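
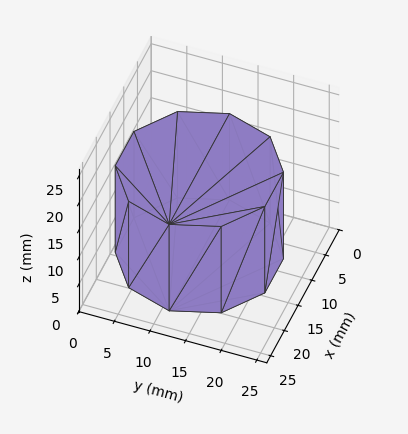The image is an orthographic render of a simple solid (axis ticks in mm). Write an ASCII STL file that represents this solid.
Reading the render: the shape is a regular 10-sided prism (a cylinder approximated with 10 flat sides), circumscribed radius ≈ 11 mm, height ≈ 16 mm (dimensions read to the nearest mm from the axis ticks). For the STL, each face is triangulated and given an outward normal.

solid part
  facet normal 0.0000 0.0000 -1.0000
    outer loop
      vertex 14.4 21.5 0.0
      vertex 19.9 17.5 0.0
      vertex 22.0 11.0 0.0
    endloop
  endfacet
  facet normal 0.0000 0.0000 -1.0000
    outer loop
      vertex 7.6 21.5 0.0
      vertex 14.4 21.5 0.0
      vertex 22.0 11.0 0.0
    endloop
  endfacet
  facet normal 0.0000 0.0000 -1.0000
    outer loop
      vertex 2.1 17.5 0.0
      vertex 7.6 21.5 0.0
      vertex 22.0 11.0 0.0
    endloop
  endfacet
  facet normal 0.0000 0.0000 -1.0000
    outer loop
      vertex 0.0 11.0 0.0
      vertex 2.1 17.5 0.0
      vertex 22.0 11.0 0.0
    endloop
  endfacet
  facet normal 0.0000 0.0000 -1.0000
    outer loop
      vertex 2.1 4.5 0.0
      vertex 0.0 11.0 0.0
      vertex 22.0 11.0 0.0
    endloop
  endfacet
  facet normal 0.0000 0.0000 -1.0000
    outer loop
      vertex 7.6 0.5 0.0
      vertex 2.1 4.5 0.0
      vertex 22.0 11.0 0.0
    endloop
  endfacet
  facet normal 0.0000 0.0000 -1.0000
    outer loop
      vertex 14.4 0.5 0.0
      vertex 7.6 0.5 0.0
      vertex 22.0 11.0 0.0
    endloop
  endfacet
  facet normal 0.0000 0.0000 -1.0000
    outer loop
      vertex 19.9 4.5 0.0
      vertex 14.4 0.5 0.0
      vertex 22.0 11.0 0.0
    endloop
  endfacet
  facet normal 0.0000 0.0000 1.0000
    outer loop
      vertex 22.0 11.0 16.0
      vertex 19.9 17.5 16.0
      vertex 14.4 21.5 16.0
    endloop
  endfacet
  facet normal 0.0000 0.0000 1.0000
    outer loop
      vertex 22.0 11.0 16.0
      vertex 14.4 21.5 16.0
      vertex 7.6 21.5 16.0
    endloop
  endfacet
  facet normal 0.0000 0.0000 1.0000
    outer loop
      vertex 22.0 11.0 16.0
      vertex 7.6 21.5 16.0
      vertex 2.1 17.5 16.0
    endloop
  endfacet
  facet normal 0.0000 0.0000 1.0000
    outer loop
      vertex 22.0 11.0 16.0
      vertex 2.1 17.5 16.0
      vertex 0.0 11.0 16.0
    endloop
  endfacet
  facet normal 0.0000 0.0000 1.0000
    outer loop
      vertex 22.0 11.0 16.0
      vertex 0.0 11.0 16.0
      vertex 2.1 4.5 16.0
    endloop
  endfacet
  facet normal 0.0000 0.0000 1.0000
    outer loop
      vertex 22.0 11.0 16.0
      vertex 2.1 4.5 16.0
      vertex 7.6 0.5 16.0
    endloop
  endfacet
  facet normal 0.0000 0.0000 1.0000
    outer loop
      vertex 22.0 11.0 16.0
      vertex 7.6 0.5 16.0
      vertex 14.4 0.5 16.0
    endloop
  endfacet
  facet normal 0.0000 0.0000 1.0000
    outer loop
      vertex 22.0 11.0 16.0
      vertex 14.4 0.5 16.0
      vertex 19.9 4.5 16.0
    endloop
  endfacet
  facet normal 0.9516 0.3074 0.0000
    outer loop
      vertex 22.0 11.0 0.0
      vertex 19.9 17.5 0.0
      vertex 19.9 17.5 16.0
    endloop
  endfacet
  facet normal 0.9516 0.3074 0.0000
    outer loop
      vertex 22.0 11.0 0.0
      vertex 19.9 17.5 16.0
      vertex 22.0 11.0 16.0
    endloop
  endfacet
  facet normal 0.5882 0.8087 0.0000
    outer loop
      vertex 19.9 17.5 0.0
      vertex 14.4 21.5 0.0
      vertex 14.4 21.5 16.0
    endloop
  endfacet
  facet normal 0.5882 0.8087 0.0000
    outer loop
      vertex 19.9 17.5 0.0
      vertex 14.4 21.5 16.0
      vertex 19.9 17.5 16.0
    endloop
  endfacet
  facet normal 0.0000 1.0000 0.0000
    outer loop
      vertex 14.4 21.5 0.0
      vertex 7.6 21.5 0.0
      vertex 7.6 21.5 16.0
    endloop
  endfacet
  facet normal 0.0000 1.0000 0.0000
    outer loop
      vertex 14.4 21.5 0.0
      vertex 7.6 21.5 16.0
      vertex 14.4 21.5 16.0
    endloop
  endfacet
  facet normal -0.5882 0.8087 0.0000
    outer loop
      vertex 7.6 21.5 0.0
      vertex 2.1 17.5 0.0
      vertex 2.1 17.5 16.0
    endloop
  endfacet
  facet normal -0.5882 0.8087 0.0000
    outer loop
      vertex 7.6 21.5 0.0
      vertex 2.1 17.5 16.0
      vertex 7.6 21.5 16.0
    endloop
  endfacet
  facet normal -0.9516 0.3074 0.0000
    outer loop
      vertex 2.1 17.5 0.0
      vertex 0.0 11.0 0.0
      vertex 0.0 11.0 16.0
    endloop
  endfacet
  facet normal -0.9516 0.3074 0.0000
    outer loop
      vertex 2.1 17.5 0.0
      vertex 0.0 11.0 16.0
      vertex 2.1 17.5 16.0
    endloop
  endfacet
  facet normal -0.9516 -0.3074 0.0000
    outer loop
      vertex 0.0 11.0 0.0
      vertex 2.1 4.5 0.0
      vertex 2.1 4.5 16.0
    endloop
  endfacet
  facet normal -0.9516 -0.3074 0.0000
    outer loop
      vertex 0.0 11.0 0.0
      vertex 2.1 4.5 16.0
      vertex 0.0 11.0 16.0
    endloop
  endfacet
  facet normal -0.5882 -0.8087 0.0000
    outer loop
      vertex 2.1 4.5 0.0
      vertex 7.6 0.5 0.0
      vertex 7.6 0.5 16.0
    endloop
  endfacet
  facet normal -0.5882 -0.8087 0.0000
    outer loop
      vertex 2.1 4.5 0.0
      vertex 7.6 0.5 16.0
      vertex 2.1 4.5 16.0
    endloop
  endfacet
  facet normal 0.0000 -1.0000 0.0000
    outer loop
      vertex 7.6 0.5 0.0
      vertex 14.4 0.5 0.0
      vertex 14.4 0.5 16.0
    endloop
  endfacet
  facet normal 0.0000 -1.0000 0.0000
    outer loop
      vertex 7.6 0.5 0.0
      vertex 14.4 0.5 16.0
      vertex 7.6 0.5 16.0
    endloop
  endfacet
  facet normal 0.5882 -0.8087 0.0000
    outer loop
      vertex 14.4 0.5 0.0
      vertex 19.9 4.5 0.0
      vertex 19.9 4.5 16.0
    endloop
  endfacet
  facet normal 0.5882 -0.8087 0.0000
    outer loop
      vertex 14.4 0.5 0.0
      vertex 19.9 4.5 16.0
      vertex 14.4 0.5 16.0
    endloop
  endfacet
  facet normal 0.9516 -0.3074 0.0000
    outer loop
      vertex 19.9 4.5 0.0
      vertex 22.0 11.0 0.0
      vertex 22.0 11.0 16.0
    endloop
  endfacet
  facet normal 0.9516 -0.3074 0.0000
    outer loop
      vertex 19.9 4.5 0.0
      vertex 22.0 11.0 16.0
      vertex 19.9 4.5 16.0
    endloop
  endfacet
endsolid part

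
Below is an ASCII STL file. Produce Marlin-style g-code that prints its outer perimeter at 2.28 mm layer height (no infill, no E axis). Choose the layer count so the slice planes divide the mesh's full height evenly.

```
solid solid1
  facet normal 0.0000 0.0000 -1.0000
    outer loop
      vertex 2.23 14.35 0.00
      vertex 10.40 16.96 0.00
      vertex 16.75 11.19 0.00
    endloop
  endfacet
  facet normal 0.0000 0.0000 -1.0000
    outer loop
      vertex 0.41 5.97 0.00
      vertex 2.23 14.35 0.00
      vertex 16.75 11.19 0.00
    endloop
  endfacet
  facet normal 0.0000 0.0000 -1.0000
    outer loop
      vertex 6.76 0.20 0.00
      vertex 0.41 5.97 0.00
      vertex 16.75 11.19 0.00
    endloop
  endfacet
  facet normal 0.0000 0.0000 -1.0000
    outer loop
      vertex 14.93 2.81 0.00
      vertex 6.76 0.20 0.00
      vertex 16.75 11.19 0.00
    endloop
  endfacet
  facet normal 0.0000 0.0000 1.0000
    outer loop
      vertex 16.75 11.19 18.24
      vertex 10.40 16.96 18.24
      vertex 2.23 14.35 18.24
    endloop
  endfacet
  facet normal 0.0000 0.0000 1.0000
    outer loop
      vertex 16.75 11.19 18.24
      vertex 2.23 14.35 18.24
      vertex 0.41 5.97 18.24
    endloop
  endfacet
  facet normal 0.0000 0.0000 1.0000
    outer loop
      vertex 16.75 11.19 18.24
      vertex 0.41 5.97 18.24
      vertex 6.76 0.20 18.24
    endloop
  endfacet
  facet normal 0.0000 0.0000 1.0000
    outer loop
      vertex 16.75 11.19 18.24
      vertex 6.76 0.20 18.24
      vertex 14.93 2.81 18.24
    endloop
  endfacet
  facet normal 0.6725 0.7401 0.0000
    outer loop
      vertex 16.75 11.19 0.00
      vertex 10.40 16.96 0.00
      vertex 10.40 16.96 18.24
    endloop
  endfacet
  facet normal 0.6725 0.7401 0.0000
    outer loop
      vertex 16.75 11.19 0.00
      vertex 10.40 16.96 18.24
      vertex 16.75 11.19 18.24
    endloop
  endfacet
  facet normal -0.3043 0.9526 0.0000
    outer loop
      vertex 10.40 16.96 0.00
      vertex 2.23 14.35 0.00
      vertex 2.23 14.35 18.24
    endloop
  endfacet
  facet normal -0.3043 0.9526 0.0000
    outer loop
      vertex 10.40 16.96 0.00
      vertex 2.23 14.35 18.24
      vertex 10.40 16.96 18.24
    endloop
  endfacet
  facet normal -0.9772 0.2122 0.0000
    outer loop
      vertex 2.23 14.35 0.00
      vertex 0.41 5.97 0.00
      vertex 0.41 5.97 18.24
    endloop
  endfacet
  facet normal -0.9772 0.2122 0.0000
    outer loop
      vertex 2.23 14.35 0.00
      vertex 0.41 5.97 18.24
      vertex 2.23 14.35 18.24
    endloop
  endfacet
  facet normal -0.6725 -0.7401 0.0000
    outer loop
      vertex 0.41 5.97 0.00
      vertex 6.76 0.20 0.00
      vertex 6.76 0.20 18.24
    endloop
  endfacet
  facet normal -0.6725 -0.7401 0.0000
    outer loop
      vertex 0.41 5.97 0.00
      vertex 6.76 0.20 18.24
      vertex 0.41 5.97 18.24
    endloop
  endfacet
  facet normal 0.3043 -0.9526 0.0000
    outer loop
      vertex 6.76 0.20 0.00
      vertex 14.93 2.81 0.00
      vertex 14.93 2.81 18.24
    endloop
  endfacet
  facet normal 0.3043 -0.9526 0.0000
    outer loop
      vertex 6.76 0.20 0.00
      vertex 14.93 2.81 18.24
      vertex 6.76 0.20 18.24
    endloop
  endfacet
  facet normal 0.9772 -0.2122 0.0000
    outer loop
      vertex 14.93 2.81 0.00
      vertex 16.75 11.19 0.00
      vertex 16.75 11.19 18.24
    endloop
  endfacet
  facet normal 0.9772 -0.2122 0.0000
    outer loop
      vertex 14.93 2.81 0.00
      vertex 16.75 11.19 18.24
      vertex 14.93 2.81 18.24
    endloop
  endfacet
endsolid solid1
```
; perimeter-only toolpath
G21 ; units = mm
G90 ; absolute positioning
G28 ; home
; layer 1
G0 Z2.28
G0 X16.75 Y11.19
G1 X10.40 Y16.96
G1 X2.23 Y14.35
G1 X0.41 Y5.97
G1 X6.76 Y0.20
G1 X14.93 Y2.81
G1 X16.75 Y11.19
; layer 2
G0 Z4.56
G0 X16.75 Y11.19
G1 X10.40 Y16.96
G1 X2.23 Y14.35
G1 X0.41 Y5.97
G1 X6.76 Y0.20
G1 X14.93 Y2.81
G1 X16.75 Y11.19
; layer 3
G0 Z6.84
G0 X16.75 Y11.19
G1 X10.40 Y16.96
G1 X2.23 Y14.35
G1 X0.41 Y5.97
G1 X6.76 Y0.20
G1 X14.93 Y2.81
G1 X16.75 Y11.19
; layer 4
G0 Z9.12
G0 X16.75 Y11.19
G1 X10.40 Y16.96
G1 X2.23 Y14.35
G1 X0.41 Y5.97
G1 X6.76 Y0.20
G1 X14.93 Y2.81
G1 X16.75 Y11.19
; layer 5
G0 Z11.40
G0 X16.75 Y11.19
G1 X10.40 Y16.96
G1 X2.23 Y14.35
G1 X0.41 Y5.97
G1 X6.76 Y0.20
G1 X14.93 Y2.81
G1 X16.75 Y11.19
; layer 6
G0 Z13.68
G0 X16.75 Y11.19
G1 X10.40 Y16.96
G1 X2.23 Y14.35
G1 X0.41 Y5.97
G1 X6.76 Y0.20
G1 X14.93 Y2.81
G1 X16.75 Y11.19
; layer 7
G0 Z15.96
G0 X16.75 Y11.19
G1 X10.40 Y16.96
G1 X2.23 Y14.35
G1 X0.41 Y5.97
G1 X6.76 Y0.20
G1 X14.93 Y2.81
G1 X16.75 Y11.19
; layer 8
G0 Z18.24
G0 X16.75 Y11.19
G1 X10.40 Y16.96
G1 X2.23 Y14.35
G1 X0.41 Y5.97
G1 X6.76 Y0.20
G1 X14.93 Y2.81
G1 X16.75 Y11.19
M2 ; end

The solid is a regular 6-sided prism (a cylinder approximated with 6 flat sides), circumscribed radius ≈ 8.58 mm, height ≈ 18.2 mm. Slicing at Δz = 2.28 mm — 8 equal slices spanning the solid's height, so layer i sits at z = i·h/8 — gives 8 non-empty perimeters. Each is a 6-segment closed polygon; G0 lifts to the layer z and rapids to the start vertex, then G1 traces the edges.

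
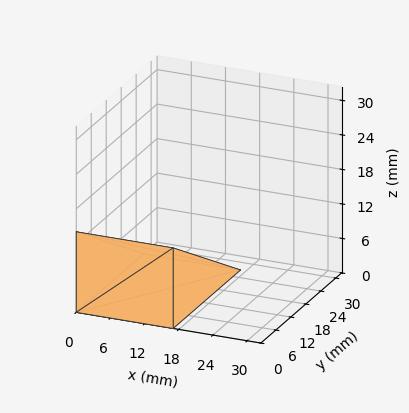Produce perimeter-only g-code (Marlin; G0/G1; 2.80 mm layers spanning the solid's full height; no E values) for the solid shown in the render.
Reading the render: the shape is a wedge (ramp): 17 × 27 mm base, rising to 14 mm along the y=0 edge and sloping linearly to z=0 at y=27 (dimensions read to the nearest mm from the axis ticks). For the g-code, the solid's height is divided into equal slices at the stated Δz and each level perimeter traced with G1 moves after a G0 lift.

; perimeter-only toolpath
G21 ; units = mm
G90 ; absolute positioning
G28 ; home
; layer 1
G0 Z2.80
G0 X0.00 Y0.00
G1 X17.00 Y0.00
G1 X17.00 Y21.60
G1 X0.00 Y21.60
G1 X0.00 Y0.00
; layer 2
G0 Z5.60
G0 X0.00 Y0.00
G1 X17.00 Y0.00
G1 X17.00 Y16.20
G1 X0.00 Y16.20
G1 X0.00 Y0.00
; layer 3
G0 Z8.40
G0 X0.00 Y0.00
G1 X17.00 Y0.00
G1 X17.00 Y10.80
G1 X0.00 Y10.80
G1 X0.00 Y0.00
; layer 4
G0 Z11.20
G0 X0.00 Y0.00
G1 X17.00 Y0.00
G1 X17.00 Y5.40
G1 X0.00 Y5.40
G1 X0.00 Y0.00
M2 ; end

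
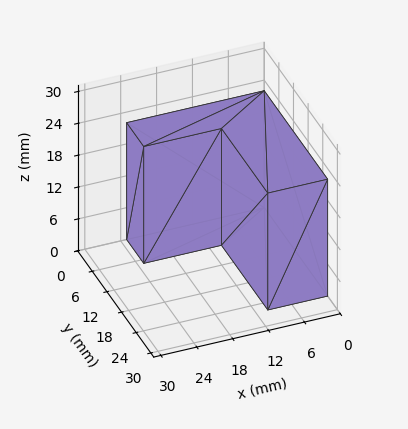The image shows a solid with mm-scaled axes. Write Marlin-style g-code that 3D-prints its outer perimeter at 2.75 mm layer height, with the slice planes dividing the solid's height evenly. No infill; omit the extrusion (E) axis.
Reading the render: the shape is an L-shaped prism: outer 23 × 26 mm, arm thicknesses ≈ 7 mm (horizontal) and 10 mm (vertical), extruded 22 mm in z (dimensions read to the nearest mm from the axis ticks). For the g-code, the solid's height is divided into equal slices at the stated Δz and each level perimeter traced with G1 moves after a G0 lift.

; perimeter-only toolpath
G21 ; units = mm
G90 ; absolute positioning
G28 ; home
; layer 1
G0 Z2.75
G0 X0.00 Y0.00
G1 X23.00 Y0.00
G1 X23.00 Y7.00
G1 X10.00 Y7.00
G1 X10.00 Y26.00
G1 X0.00 Y26.00
G1 X0.00 Y0.00
; layer 2
G0 Z5.50
G0 X0.00 Y0.00
G1 X23.00 Y0.00
G1 X23.00 Y7.00
G1 X10.00 Y7.00
G1 X10.00 Y26.00
G1 X0.00 Y26.00
G1 X0.00 Y0.00
; layer 3
G0 Z8.25
G0 X0.00 Y0.00
G1 X23.00 Y0.00
G1 X23.00 Y7.00
G1 X10.00 Y7.00
G1 X10.00 Y26.00
G1 X0.00 Y26.00
G1 X0.00 Y0.00
; layer 4
G0 Z11.00
G0 X0.00 Y0.00
G1 X23.00 Y0.00
G1 X23.00 Y7.00
G1 X10.00 Y7.00
G1 X10.00 Y26.00
G1 X0.00 Y26.00
G1 X0.00 Y0.00
; layer 5
G0 Z13.75
G0 X0.00 Y0.00
G1 X23.00 Y0.00
G1 X23.00 Y7.00
G1 X10.00 Y7.00
G1 X10.00 Y26.00
G1 X0.00 Y26.00
G1 X0.00 Y0.00
; layer 6
G0 Z16.50
G0 X0.00 Y0.00
G1 X23.00 Y0.00
G1 X23.00 Y7.00
G1 X10.00 Y7.00
G1 X10.00 Y26.00
G1 X0.00 Y26.00
G1 X0.00 Y0.00
; layer 7
G0 Z19.25
G0 X0.00 Y0.00
G1 X23.00 Y0.00
G1 X23.00 Y7.00
G1 X10.00 Y7.00
G1 X10.00 Y26.00
G1 X0.00 Y26.00
G1 X0.00 Y0.00
; layer 8
G0 Z22.00
G0 X0.00 Y0.00
G1 X23.00 Y0.00
G1 X23.00 Y7.00
G1 X10.00 Y7.00
G1 X10.00 Y26.00
G1 X0.00 Y26.00
G1 X0.00 Y0.00
M2 ; end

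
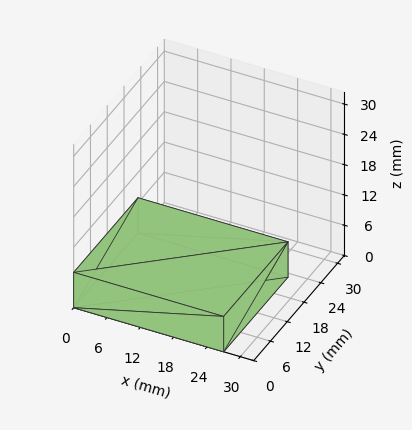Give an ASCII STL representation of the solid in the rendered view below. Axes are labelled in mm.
Reading the render: the shape is a rectangular box, roughly 27 × 23 mm footprint and 7 mm tall (dimensions read to the nearest mm from the axis ticks). For the STL, each face is triangulated and given an outward normal.

solid part
  facet normal 0.0000 0.0000 -1.0000
    outer loop
      vertex 27.0 23.0 0.0
      vertex 27.0 0.0 0.0
      vertex 0.0 0.0 0.0
    endloop
  endfacet
  facet normal 0.0000 0.0000 -1.0000
    outer loop
      vertex 0.0 23.0 0.0
      vertex 27.0 23.0 0.0
      vertex 0.0 0.0 0.0
    endloop
  endfacet
  facet normal 0.0000 0.0000 1.0000
    outer loop
      vertex 0.0 0.0 7.0
      vertex 27.0 0.0 7.0
      vertex 27.0 23.0 7.0
    endloop
  endfacet
  facet normal 0.0000 0.0000 1.0000
    outer loop
      vertex 0.0 0.0 7.0
      vertex 27.0 23.0 7.0
      vertex 0.0 23.0 7.0
    endloop
  endfacet
  facet normal 0.0000 -1.0000 0.0000
    outer loop
      vertex 0.0 0.0 0.0
      vertex 27.0 0.0 0.0
      vertex 27.0 0.0 7.0
    endloop
  endfacet
  facet normal 0.0000 -1.0000 0.0000
    outer loop
      vertex 0.0 0.0 0.0
      vertex 27.0 0.0 7.0
      vertex 0.0 0.0 7.0
    endloop
  endfacet
  facet normal 0.0000 1.0000 0.0000
    outer loop
      vertex 27.0 23.0 7.0
      vertex 27.0 23.0 0.0
      vertex 0.0 23.0 0.0
    endloop
  endfacet
  facet normal 0.0000 1.0000 0.0000
    outer loop
      vertex 0.0 23.0 7.0
      vertex 27.0 23.0 7.0
      vertex 0.0 23.0 0.0
    endloop
  endfacet
  facet normal -1.0000 0.0000 0.0000
    outer loop
      vertex 0.0 23.0 7.0
      vertex 0.0 23.0 0.0
      vertex 0.0 0.0 0.0
    endloop
  endfacet
  facet normal -1.0000 0.0000 0.0000
    outer loop
      vertex 0.0 0.0 7.0
      vertex 0.0 23.0 7.0
      vertex 0.0 0.0 0.0
    endloop
  endfacet
  facet normal 1.0000 0.0000 0.0000
    outer loop
      vertex 27.0 0.0 0.0
      vertex 27.0 23.0 0.0
      vertex 27.0 23.0 7.0
    endloop
  endfacet
  facet normal 1.0000 0.0000 0.0000
    outer loop
      vertex 27.0 0.0 0.0
      vertex 27.0 23.0 7.0
      vertex 27.0 0.0 7.0
    endloop
  endfacet
endsolid part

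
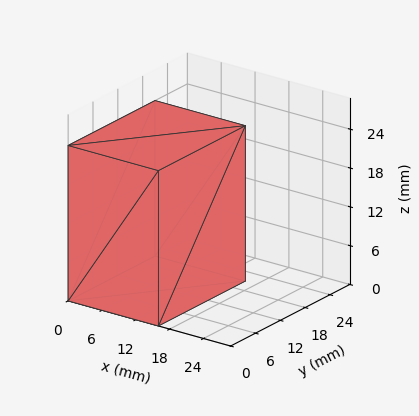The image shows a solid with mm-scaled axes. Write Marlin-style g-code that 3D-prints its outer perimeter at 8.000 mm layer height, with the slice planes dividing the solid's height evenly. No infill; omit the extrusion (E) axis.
Reading the render: the shape is a rectangular box, roughly 16 × 21 mm footprint and 24 mm tall (dimensions read to the nearest mm from the axis ticks). For the g-code, the solid's height is divided into equal slices at the stated Δz and each level perimeter traced with G1 moves after a G0 lift.

; perimeter-only toolpath
G21 ; units = mm
G90 ; absolute positioning
G28 ; home
; layer 1
G0 Z8.000
G0 X0.000 Y0.000
G1 X16.000 Y0.000
G1 X16.000 Y21.000
G1 X0.000 Y21.000
G1 X0.000 Y0.000
; layer 2
G0 Z16.000
G0 X0.000 Y0.000
G1 X16.000 Y0.000
G1 X16.000 Y21.000
G1 X0.000 Y21.000
G1 X0.000 Y0.000
; layer 3
G0 Z24.000
G0 X0.000 Y0.000
G1 X16.000 Y0.000
G1 X16.000 Y21.000
G1 X0.000 Y21.000
G1 X0.000 Y0.000
M2 ; end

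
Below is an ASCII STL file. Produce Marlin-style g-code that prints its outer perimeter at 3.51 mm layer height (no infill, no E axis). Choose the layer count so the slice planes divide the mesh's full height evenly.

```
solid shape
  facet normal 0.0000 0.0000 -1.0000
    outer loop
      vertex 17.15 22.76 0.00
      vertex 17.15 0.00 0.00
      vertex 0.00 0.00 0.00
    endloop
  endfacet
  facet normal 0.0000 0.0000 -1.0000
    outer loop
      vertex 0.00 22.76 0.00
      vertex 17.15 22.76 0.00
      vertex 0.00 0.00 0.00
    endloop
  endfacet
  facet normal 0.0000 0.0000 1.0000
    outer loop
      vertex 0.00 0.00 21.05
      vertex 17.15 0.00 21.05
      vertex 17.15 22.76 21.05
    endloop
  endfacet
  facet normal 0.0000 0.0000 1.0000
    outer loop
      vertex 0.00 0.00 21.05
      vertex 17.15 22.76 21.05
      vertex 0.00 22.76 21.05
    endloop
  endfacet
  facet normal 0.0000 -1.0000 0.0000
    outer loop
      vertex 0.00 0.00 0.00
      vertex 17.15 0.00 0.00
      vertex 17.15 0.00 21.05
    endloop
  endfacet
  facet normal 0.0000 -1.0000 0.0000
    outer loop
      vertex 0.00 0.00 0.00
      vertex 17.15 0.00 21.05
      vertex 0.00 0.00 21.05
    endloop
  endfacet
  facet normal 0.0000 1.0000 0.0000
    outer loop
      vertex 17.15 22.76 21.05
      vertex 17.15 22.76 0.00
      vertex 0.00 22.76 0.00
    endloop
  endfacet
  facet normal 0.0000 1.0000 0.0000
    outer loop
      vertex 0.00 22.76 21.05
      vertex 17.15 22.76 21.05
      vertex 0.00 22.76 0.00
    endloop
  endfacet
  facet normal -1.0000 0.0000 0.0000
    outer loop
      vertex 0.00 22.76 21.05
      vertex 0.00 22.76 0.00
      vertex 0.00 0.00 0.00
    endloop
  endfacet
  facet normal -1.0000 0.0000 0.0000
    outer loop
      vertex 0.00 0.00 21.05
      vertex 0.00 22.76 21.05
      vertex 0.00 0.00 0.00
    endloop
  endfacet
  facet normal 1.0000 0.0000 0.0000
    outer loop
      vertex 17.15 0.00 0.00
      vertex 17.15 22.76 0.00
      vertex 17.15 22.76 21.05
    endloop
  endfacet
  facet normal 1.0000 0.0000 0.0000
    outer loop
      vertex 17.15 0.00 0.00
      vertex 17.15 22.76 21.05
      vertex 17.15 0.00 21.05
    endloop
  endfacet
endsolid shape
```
; perimeter-only toolpath
G21 ; units = mm
G90 ; absolute positioning
G28 ; home
; layer 1
G0 Z3.51
G0 X0.00 Y0.00
G1 X17.15 Y0.00
G1 X17.15 Y22.76
G1 X0.00 Y22.76
G1 X0.00 Y0.00
; layer 2
G0 Z7.02
G0 X0.00 Y0.00
G1 X17.15 Y0.00
G1 X17.15 Y22.76
G1 X0.00 Y22.76
G1 X0.00 Y0.00
; layer 3
G0 Z10.53
G0 X0.00 Y0.00
G1 X17.15 Y0.00
G1 X17.15 Y22.76
G1 X0.00 Y22.76
G1 X0.00 Y0.00
; layer 4
G0 Z14.03
G0 X0.00 Y0.00
G1 X17.15 Y0.00
G1 X17.15 Y22.76
G1 X0.00 Y22.76
G1 X0.00 Y0.00
; layer 5
G0 Z17.54
G0 X0.00 Y0.00
G1 X17.15 Y0.00
G1 X17.15 Y22.76
G1 X0.00 Y22.76
G1 X0.00 Y0.00
; layer 6
G0 Z21.05
G0 X0.00 Y0.00
G1 X17.15 Y0.00
G1 X17.15 Y22.76
G1 X0.00 Y22.76
G1 X0.00 Y0.00
M2 ; end

The solid is a rectangular box, roughly 17.1 × 22.8 mm footprint and 21.1 mm tall. Slicing at Δz = 3.51 mm — 6 equal slices spanning the solid's height, so layer i sits at z = i·h/6 — gives 6 non-empty perimeters. Each is a 4-segment closed polygon; G0 lifts to the layer z and rapids to the start vertex, then G1 traces the edges.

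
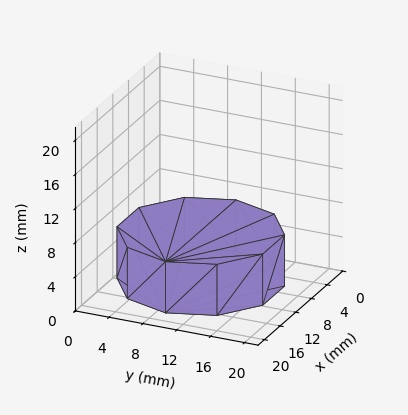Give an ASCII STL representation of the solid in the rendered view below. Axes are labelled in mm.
Reading the render: the shape is a regular 10-sided prism (a cylinder approximated with 10 flat sides), circumscribed radius ≈ 9 mm, height ≈ 6 mm (dimensions read to the nearest mm from the axis ticks). For the STL, each face is triangulated and given an outward normal.

solid part
  facet normal 0.0000 0.0000 -1.0000
    outer loop
      vertex 11.8 17.6 0.0
      vertex 16.3 14.3 0.0
      vertex 18.0 9.0 0.0
    endloop
  endfacet
  facet normal 0.0000 0.0000 -1.0000
    outer loop
      vertex 6.2 17.6 0.0
      vertex 11.8 17.6 0.0
      vertex 18.0 9.0 0.0
    endloop
  endfacet
  facet normal 0.0000 0.0000 -1.0000
    outer loop
      vertex 1.7 14.3 0.0
      vertex 6.2 17.6 0.0
      vertex 18.0 9.0 0.0
    endloop
  endfacet
  facet normal 0.0000 0.0000 -1.0000
    outer loop
      vertex 0.0 9.0 0.0
      vertex 1.7 14.3 0.0
      vertex 18.0 9.0 0.0
    endloop
  endfacet
  facet normal 0.0000 0.0000 -1.0000
    outer loop
      vertex 1.7 3.7 0.0
      vertex 0.0 9.0 0.0
      vertex 18.0 9.0 0.0
    endloop
  endfacet
  facet normal 0.0000 0.0000 -1.0000
    outer loop
      vertex 6.2 0.4 0.0
      vertex 1.7 3.7 0.0
      vertex 18.0 9.0 0.0
    endloop
  endfacet
  facet normal 0.0000 0.0000 -1.0000
    outer loop
      vertex 11.8 0.4 0.0
      vertex 6.2 0.4 0.0
      vertex 18.0 9.0 0.0
    endloop
  endfacet
  facet normal 0.0000 0.0000 -1.0000
    outer loop
      vertex 16.3 3.7 0.0
      vertex 11.8 0.4 0.0
      vertex 18.0 9.0 0.0
    endloop
  endfacet
  facet normal 0.0000 0.0000 1.0000
    outer loop
      vertex 18.0 9.0 6.0
      vertex 16.3 14.3 6.0
      vertex 11.8 17.6 6.0
    endloop
  endfacet
  facet normal 0.0000 0.0000 1.0000
    outer loop
      vertex 18.0 9.0 6.0
      vertex 11.8 17.6 6.0
      vertex 6.2 17.6 6.0
    endloop
  endfacet
  facet normal 0.0000 0.0000 1.0000
    outer loop
      vertex 18.0 9.0 6.0
      vertex 6.2 17.6 6.0
      vertex 1.7 14.3 6.0
    endloop
  endfacet
  facet normal 0.0000 0.0000 1.0000
    outer loop
      vertex 18.0 9.0 6.0
      vertex 1.7 14.3 6.0
      vertex 0.0 9.0 6.0
    endloop
  endfacet
  facet normal 0.0000 0.0000 1.0000
    outer loop
      vertex 18.0 9.0 6.0
      vertex 0.0 9.0 6.0
      vertex 1.7 3.7 6.0
    endloop
  endfacet
  facet normal 0.0000 0.0000 1.0000
    outer loop
      vertex 18.0 9.0 6.0
      vertex 1.7 3.7 6.0
      vertex 6.2 0.4 6.0
    endloop
  endfacet
  facet normal 0.0000 0.0000 1.0000
    outer loop
      vertex 18.0 9.0 6.0
      vertex 6.2 0.4 6.0
      vertex 11.8 0.4 6.0
    endloop
  endfacet
  facet normal 0.0000 0.0000 1.0000
    outer loop
      vertex 18.0 9.0 6.0
      vertex 11.8 0.4 6.0
      vertex 16.3 3.7 6.0
    endloop
  endfacet
  facet normal 0.9522 0.3054 0.0000
    outer loop
      vertex 18.0 9.0 0.0
      vertex 16.3 14.3 0.0
      vertex 16.3 14.3 6.0
    endloop
  endfacet
  facet normal 0.9522 0.3054 0.0000
    outer loop
      vertex 18.0 9.0 0.0
      vertex 16.3 14.3 6.0
      vertex 18.0 9.0 6.0
    endloop
  endfacet
  facet normal 0.5914 0.8064 0.0000
    outer loop
      vertex 16.3 14.3 0.0
      vertex 11.8 17.6 0.0
      vertex 11.8 17.6 6.0
    endloop
  endfacet
  facet normal 0.5914 0.8064 0.0000
    outer loop
      vertex 16.3 14.3 0.0
      vertex 11.8 17.6 6.0
      vertex 16.3 14.3 6.0
    endloop
  endfacet
  facet normal 0.0000 1.0000 0.0000
    outer loop
      vertex 11.8 17.6 0.0
      vertex 6.2 17.6 0.0
      vertex 6.2 17.6 6.0
    endloop
  endfacet
  facet normal 0.0000 1.0000 0.0000
    outer loop
      vertex 11.8 17.6 0.0
      vertex 6.2 17.6 6.0
      vertex 11.8 17.6 6.0
    endloop
  endfacet
  facet normal -0.5914 0.8064 0.0000
    outer loop
      vertex 6.2 17.6 0.0
      vertex 1.7 14.3 0.0
      vertex 1.7 14.3 6.0
    endloop
  endfacet
  facet normal -0.5914 0.8064 0.0000
    outer loop
      vertex 6.2 17.6 0.0
      vertex 1.7 14.3 6.0
      vertex 6.2 17.6 6.0
    endloop
  endfacet
  facet normal -0.9522 0.3054 0.0000
    outer loop
      vertex 1.7 14.3 0.0
      vertex 0.0 9.0 0.0
      vertex 0.0 9.0 6.0
    endloop
  endfacet
  facet normal -0.9522 0.3054 0.0000
    outer loop
      vertex 1.7 14.3 0.0
      vertex 0.0 9.0 6.0
      vertex 1.7 14.3 6.0
    endloop
  endfacet
  facet normal -0.9522 -0.3054 0.0000
    outer loop
      vertex 0.0 9.0 0.0
      vertex 1.7 3.7 0.0
      vertex 1.7 3.7 6.0
    endloop
  endfacet
  facet normal -0.9522 -0.3054 0.0000
    outer loop
      vertex 0.0 9.0 0.0
      vertex 1.7 3.7 6.0
      vertex 0.0 9.0 6.0
    endloop
  endfacet
  facet normal -0.5914 -0.8064 0.0000
    outer loop
      vertex 1.7 3.7 0.0
      vertex 6.2 0.4 0.0
      vertex 6.2 0.4 6.0
    endloop
  endfacet
  facet normal -0.5914 -0.8064 0.0000
    outer loop
      vertex 1.7 3.7 0.0
      vertex 6.2 0.4 6.0
      vertex 1.7 3.7 6.0
    endloop
  endfacet
  facet normal 0.0000 -1.0000 0.0000
    outer loop
      vertex 6.2 0.4 0.0
      vertex 11.8 0.4 0.0
      vertex 11.8 0.4 6.0
    endloop
  endfacet
  facet normal 0.0000 -1.0000 0.0000
    outer loop
      vertex 6.2 0.4 0.0
      vertex 11.8 0.4 6.0
      vertex 6.2 0.4 6.0
    endloop
  endfacet
  facet normal 0.5914 -0.8064 0.0000
    outer loop
      vertex 11.8 0.4 0.0
      vertex 16.3 3.7 0.0
      vertex 16.3 3.7 6.0
    endloop
  endfacet
  facet normal 0.5914 -0.8064 0.0000
    outer loop
      vertex 11.8 0.4 0.0
      vertex 16.3 3.7 6.0
      vertex 11.8 0.4 6.0
    endloop
  endfacet
  facet normal 0.9522 -0.3054 0.0000
    outer loop
      vertex 16.3 3.7 0.0
      vertex 18.0 9.0 0.0
      vertex 18.0 9.0 6.0
    endloop
  endfacet
  facet normal 0.9522 -0.3054 0.0000
    outer loop
      vertex 16.3 3.7 0.0
      vertex 18.0 9.0 6.0
      vertex 16.3 3.7 6.0
    endloop
  endfacet
endsolid part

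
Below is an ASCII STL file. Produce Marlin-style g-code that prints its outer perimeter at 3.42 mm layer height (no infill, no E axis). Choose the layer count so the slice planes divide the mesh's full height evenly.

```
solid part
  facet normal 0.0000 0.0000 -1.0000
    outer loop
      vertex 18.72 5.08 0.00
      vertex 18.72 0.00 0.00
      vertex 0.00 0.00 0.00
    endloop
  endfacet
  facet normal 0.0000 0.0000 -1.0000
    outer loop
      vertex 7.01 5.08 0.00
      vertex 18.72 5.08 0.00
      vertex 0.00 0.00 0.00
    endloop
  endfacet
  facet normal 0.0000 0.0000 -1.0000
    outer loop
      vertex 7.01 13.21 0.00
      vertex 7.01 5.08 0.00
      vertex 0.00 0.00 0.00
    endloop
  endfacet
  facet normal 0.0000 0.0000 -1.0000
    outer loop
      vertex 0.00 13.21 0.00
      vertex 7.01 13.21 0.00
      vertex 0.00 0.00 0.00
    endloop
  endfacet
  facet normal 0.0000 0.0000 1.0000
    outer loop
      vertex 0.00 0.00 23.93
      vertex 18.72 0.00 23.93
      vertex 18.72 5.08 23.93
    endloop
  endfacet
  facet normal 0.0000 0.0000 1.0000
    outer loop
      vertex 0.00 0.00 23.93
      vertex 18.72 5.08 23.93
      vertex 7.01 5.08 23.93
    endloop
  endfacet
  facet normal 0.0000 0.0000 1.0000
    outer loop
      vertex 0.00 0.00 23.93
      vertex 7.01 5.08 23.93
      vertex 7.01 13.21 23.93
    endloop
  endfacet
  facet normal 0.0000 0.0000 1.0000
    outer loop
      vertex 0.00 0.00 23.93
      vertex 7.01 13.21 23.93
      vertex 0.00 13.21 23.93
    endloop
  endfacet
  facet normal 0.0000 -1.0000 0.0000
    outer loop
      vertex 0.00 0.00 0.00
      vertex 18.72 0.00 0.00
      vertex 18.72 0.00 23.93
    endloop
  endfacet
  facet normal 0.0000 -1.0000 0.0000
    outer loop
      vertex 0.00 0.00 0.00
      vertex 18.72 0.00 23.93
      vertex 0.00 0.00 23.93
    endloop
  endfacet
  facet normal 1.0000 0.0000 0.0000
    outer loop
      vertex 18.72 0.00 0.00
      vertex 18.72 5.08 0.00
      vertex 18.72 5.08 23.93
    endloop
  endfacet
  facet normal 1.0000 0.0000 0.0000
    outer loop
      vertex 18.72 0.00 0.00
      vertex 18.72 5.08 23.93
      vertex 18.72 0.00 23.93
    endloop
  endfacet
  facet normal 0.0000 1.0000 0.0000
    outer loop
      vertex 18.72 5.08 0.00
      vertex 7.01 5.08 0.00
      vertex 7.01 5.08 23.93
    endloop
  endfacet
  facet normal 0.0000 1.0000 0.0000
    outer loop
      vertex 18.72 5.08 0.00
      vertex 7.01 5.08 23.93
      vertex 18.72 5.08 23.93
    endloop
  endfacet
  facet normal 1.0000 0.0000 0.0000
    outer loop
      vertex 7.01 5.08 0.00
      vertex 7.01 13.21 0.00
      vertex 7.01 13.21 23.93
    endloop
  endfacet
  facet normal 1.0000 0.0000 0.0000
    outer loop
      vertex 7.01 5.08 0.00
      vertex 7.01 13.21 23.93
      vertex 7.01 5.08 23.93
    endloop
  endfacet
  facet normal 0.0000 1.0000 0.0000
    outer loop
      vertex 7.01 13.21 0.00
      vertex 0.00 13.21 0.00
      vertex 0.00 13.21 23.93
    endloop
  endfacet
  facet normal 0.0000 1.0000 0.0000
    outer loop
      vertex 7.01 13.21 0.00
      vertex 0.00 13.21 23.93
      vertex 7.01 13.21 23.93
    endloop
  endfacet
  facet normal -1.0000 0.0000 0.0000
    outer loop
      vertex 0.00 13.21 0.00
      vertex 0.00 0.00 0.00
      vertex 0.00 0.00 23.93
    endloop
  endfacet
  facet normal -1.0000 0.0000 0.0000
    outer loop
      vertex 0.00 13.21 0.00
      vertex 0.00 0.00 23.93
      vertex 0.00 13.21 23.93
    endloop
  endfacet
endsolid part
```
; perimeter-only toolpath
G21 ; units = mm
G90 ; absolute positioning
G28 ; home
; layer 1
G0 Z3.42
G0 X0.00 Y0.00
G1 X18.72 Y0.00
G1 X18.72 Y5.08
G1 X7.01 Y5.08
G1 X7.01 Y13.21
G1 X0.00 Y13.21
G1 X0.00 Y0.00
; layer 2
G0 Z6.84
G0 X0.00 Y0.00
G1 X18.72 Y0.00
G1 X18.72 Y5.08
G1 X7.01 Y5.08
G1 X7.01 Y13.21
G1 X0.00 Y13.21
G1 X0.00 Y0.00
; layer 3
G0 Z10.26
G0 X0.00 Y0.00
G1 X18.72 Y0.00
G1 X18.72 Y5.08
G1 X7.01 Y5.08
G1 X7.01 Y13.21
G1 X0.00 Y13.21
G1 X0.00 Y0.00
; layer 4
G0 Z13.67
G0 X0.00 Y0.00
G1 X18.72 Y0.00
G1 X18.72 Y5.08
G1 X7.01 Y5.08
G1 X7.01 Y13.21
G1 X0.00 Y13.21
G1 X0.00 Y0.00
; layer 5
G0 Z17.09
G0 X0.00 Y0.00
G1 X18.72 Y0.00
G1 X18.72 Y5.08
G1 X7.01 Y5.08
G1 X7.01 Y13.21
G1 X0.00 Y13.21
G1 X0.00 Y0.00
; layer 6
G0 Z20.51
G0 X0.00 Y0.00
G1 X18.72 Y0.00
G1 X18.72 Y5.08
G1 X7.01 Y5.08
G1 X7.01 Y13.21
G1 X0.00 Y13.21
G1 X0.00 Y0.00
; layer 7
G0 Z23.93
G0 X0.00 Y0.00
G1 X18.72 Y0.00
G1 X18.72 Y5.08
G1 X7.01 Y5.08
G1 X7.01 Y13.21
G1 X0.00 Y13.21
G1 X0.00 Y0.00
M2 ; end

The solid is an L-shaped prism: outer 18.7 × 13.2 mm, arm thicknesses ≈ 5.08 mm (horizontal) and 7.01 mm (vertical), extruded 23.9 mm in z. Slicing at Δz = 3.42 mm — 7 equal slices spanning the solid's height, so layer i sits at z = i·h/7 — gives 7 non-empty perimeters. Each is a 6-segment closed polygon; G0 lifts to the layer z and rapids to the start vertex, then G1 traces the edges.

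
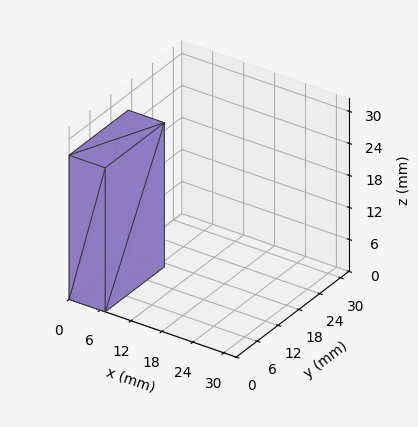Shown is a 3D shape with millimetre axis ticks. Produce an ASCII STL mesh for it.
Reading the render: the shape is a rectangular box, roughly 7 × 17 mm footprint and 27 mm tall (dimensions read to the nearest mm from the axis ticks). For the STL, each face is triangulated and given an outward normal.

solid part
  facet normal 0.0000 0.0000 -1.0000
    outer loop
      vertex 7.000 17.000 0.000
      vertex 7.000 0.000 0.000
      vertex 0.000 0.000 0.000
    endloop
  endfacet
  facet normal 0.0000 0.0000 -1.0000
    outer loop
      vertex 0.000 17.000 0.000
      vertex 7.000 17.000 0.000
      vertex 0.000 0.000 0.000
    endloop
  endfacet
  facet normal 0.0000 0.0000 1.0000
    outer loop
      vertex 0.000 0.000 27.000
      vertex 7.000 0.000 27.000
      vertex 7.000 17.000 27.000
    endloop
  endfacet
  facet normal 0.0000 0.0000 1.0000
    outer loop
      vertex 0.000 0.000 27.000
      vertex 7.000 17.000 27.000
      vertex 0.000 17.000 27.000
    endloop
  endfacet
  facet normal 0.0000 -1.0000 0.0000
    outer loop
      vertex 0.000 0.000 0.000
      vertex 7.000 0.000 0.000
      vertex 7.000 0.000 27.000
    endloop
  endfacet
  facet normal 0.0000 -1.0000 0.0000
    outer loop
      vertex 0.000 0.000 0.000
      vertex 7.000 0.000 27.000
      vertex 0.000 0.000 27.000
    endloop
  endfacet
  facet normal 0.0000 1.0000 0.0000
    outer loop
      vertex 7.000 17.000 27.000
      vertex 7.000 17.000 0.000
      vertex 0.000 17.000 0.000
    endloop
  endfacet
  facet normal 0.0000 1.0000 0.0000
    outer loop
      vertex 0.000 17.000 27.000
      vertex 7.000 17.000 27.000
      vertex 0.000 17.000 0.000
    endloop
  endfacet
  facet normal -1.0000 0.0000 0.0000
    outer loop
      vertex 0.000 17.000 27.000
      vertex 0.000 17.000 0.000
      vertex 0.000 0.000 0.000
    endloop
  endfacet
  facet normal -1.0000 0.0000 0.0000
    outer loop
      vertex 0.000 0.000 27.000
      vertex 0.000 17.000 27.000
      vertex 0.000 0.000 0.000
    endloop
  endfacet
  facet normal 1.0000 0.0000 0.0000
    outer loop
      vertex 7.000 0.000 0.000
      vertex 7.000 17.000 0.000
      vertex 7.000 17.000 27.000
    endloop
  endfacet
  facet normal 1.0000 0.0000 0.0000
    outer loop
      vertex 7.000 0.000 0.000
      vertex 7.000 17.000 27.000
      vertex 7.000 0.000 27.000
    endloop
  endfacet
endsolid part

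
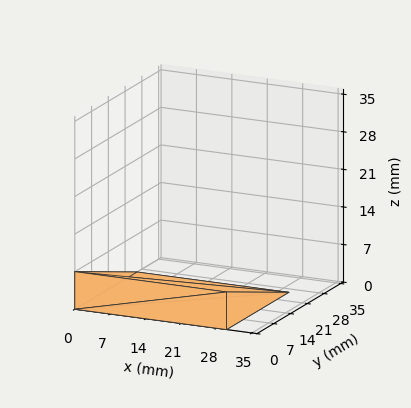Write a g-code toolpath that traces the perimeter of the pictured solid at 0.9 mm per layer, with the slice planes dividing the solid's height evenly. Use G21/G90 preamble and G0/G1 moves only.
Reading the render: the shape is a wedge (ramp): 30 × 26 mm base, rising to 7 mm along the y=0 edge and sloping linearly to z=0 at y=26 (dimensions read to the nearest mm from the axis ticks). For the g-code, the solid's height is divided into equal slices at the stated Δz and each level perimeter traced with G1 moves after a G0 lift.

; perimeter-only toolpath
G21 ; units = mm
G90 ; absolute positioning
G28 ; home
; layer 1
G0 Z0.9
G0 X0.0 Y0.0
G1 X30.0 Y0.0
G1 X30.0 Y22.8
G1 X0.0 Y22.8
G1 X0.0 Y0.0
; layer 2
G0 Z1.8
G0 X0.0 Y0.0
G1 X30.0 Y0.0
G1 X30.0 Y19.5
G1 X0.0 Y19.5
G1 X0.0 Y0.0
; layer 3
G0 Z2.6
G0 X0.0 Y0.0
G1 X30.0 Y0.0
G1 X30.0 Y16.2
G1 X0.0 Y16.2
G1 X0.0 Y0.0
; layer 4
G0 Z3.5
G0 X0.0 Y0.0
G1 X30.0 Y0.0
G1 X30.0 Y13.0
G1 X0.0 Y13.0
G1 X0.0 Y0.0
; layer 5
G0 Z4.4
G0 X0.0 Y0.0
G1 X30.0 Y0.0
G1 X30.0 Y9.8
G1 X0.0 Y9.8
G1 X0.0 Y0.0
; layer 6
G0 Z5.2
G0 X0.0 Y0.0
G1 X30.0 Y0.0
G1 X30.0 Y6.5
G1 X0.0 Y6.5
G1 X0.0 Y0.0
; layer 7
G0 Z6.1
G0 X0.0 Y0.0
G1 X30.0 Y0.0
G1 X30.0 Y3.2
G1 X0.0 Y3.2
G1 X0.0 Y0.0
M2 ; end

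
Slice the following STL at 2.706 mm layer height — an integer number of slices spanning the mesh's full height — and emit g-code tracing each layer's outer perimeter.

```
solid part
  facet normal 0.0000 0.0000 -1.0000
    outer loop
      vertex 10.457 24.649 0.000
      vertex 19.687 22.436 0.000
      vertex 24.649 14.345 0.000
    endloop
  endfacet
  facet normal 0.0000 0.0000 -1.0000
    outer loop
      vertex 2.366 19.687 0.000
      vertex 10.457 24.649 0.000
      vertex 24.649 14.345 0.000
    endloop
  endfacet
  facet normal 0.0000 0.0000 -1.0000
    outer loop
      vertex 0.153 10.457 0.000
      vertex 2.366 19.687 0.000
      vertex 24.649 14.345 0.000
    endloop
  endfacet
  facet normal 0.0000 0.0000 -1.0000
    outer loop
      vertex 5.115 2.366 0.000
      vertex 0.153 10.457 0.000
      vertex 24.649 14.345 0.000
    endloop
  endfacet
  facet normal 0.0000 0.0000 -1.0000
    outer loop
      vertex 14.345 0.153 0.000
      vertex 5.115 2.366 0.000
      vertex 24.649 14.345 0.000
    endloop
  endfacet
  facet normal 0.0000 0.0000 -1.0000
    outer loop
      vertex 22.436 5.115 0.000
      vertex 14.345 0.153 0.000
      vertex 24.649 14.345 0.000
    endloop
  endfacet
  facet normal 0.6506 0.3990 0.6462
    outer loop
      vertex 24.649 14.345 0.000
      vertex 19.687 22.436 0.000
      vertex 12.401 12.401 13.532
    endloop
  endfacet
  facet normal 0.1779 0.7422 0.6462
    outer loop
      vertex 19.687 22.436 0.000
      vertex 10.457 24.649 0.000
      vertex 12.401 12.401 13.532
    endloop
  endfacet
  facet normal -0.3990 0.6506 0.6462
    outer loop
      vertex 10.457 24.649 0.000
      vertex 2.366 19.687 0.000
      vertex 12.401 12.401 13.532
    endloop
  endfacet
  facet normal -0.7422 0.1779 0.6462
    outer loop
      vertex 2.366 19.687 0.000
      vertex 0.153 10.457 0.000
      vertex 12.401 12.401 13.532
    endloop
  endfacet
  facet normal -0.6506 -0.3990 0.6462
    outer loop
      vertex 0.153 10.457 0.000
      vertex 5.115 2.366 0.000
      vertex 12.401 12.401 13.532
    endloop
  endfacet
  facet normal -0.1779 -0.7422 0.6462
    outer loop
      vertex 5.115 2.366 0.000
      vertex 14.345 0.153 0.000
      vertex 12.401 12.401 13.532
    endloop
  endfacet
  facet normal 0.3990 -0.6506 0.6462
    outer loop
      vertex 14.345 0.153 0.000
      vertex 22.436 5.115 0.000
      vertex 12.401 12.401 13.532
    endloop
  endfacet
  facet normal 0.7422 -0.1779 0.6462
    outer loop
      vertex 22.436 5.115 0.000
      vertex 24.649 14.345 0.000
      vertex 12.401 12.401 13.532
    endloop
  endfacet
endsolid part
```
; perimeter-only toolpath
G21 ; units = mm
G90 ; absolute positioning
G28 ; home
; layer 1
G0 Z2.706
G0 X22.199 Y13.956
G1 X18.230 Y20.429
G1 X10.846 Y22.199
G1 X4.373 Y18.230
G1 X2.603 Y10.846
G1 X6.572 Y4.373
G1 X13.956 Y2.603
G1 X20.429 Y6.572
G1 X22.199 Y13.956
; layer 2
G0 Z5.413
G0 X19.750 Y13.567
G1 X16.773 Y18.422
G1 X11.235 Y19.750
G1 X6.380 Y16.773
G1 X5.052 Y11.235
G1 X8.029 Y6.380
G1 X13.567 Y5.052
G1 X18.422 Y8.029
G1 X19.750 Y13.567
; layer 3
G0 Z8.119
G0 X17.300 Y13.179
G1 X15.315 Y16.415
G1 X11.623 Y17.300
G1 X8.387 Y15.315
G1 X7.502 Y11.623
G1 X9.487 Y8.387
G1 X13.179 Y7.502
G1 X16.415 Y9.487
G1 X17.300 Y13.179
; layer 4
G0 Z10.826
G0 X14.851 Y12.790
G1 X13.858 Y14.408
G1 X12.012 Y14.851
G1 X10.394 Y13.858
G1 X9.951 Y12.012
G1 X10.944 Y10.394
G1 X12.790 Y9.951
G1 X14.408 Y10.944
G1 X14.851 Y12.790
M2 ; end

The solid is a regular 8-sided pyramid, base circumscribed radius ≈ 12.4 mm, apex at z ≈ 13.5 mm. Slicing at Δz = 2.706 mm — 5 equal slices spanning the solid's height, so layer i sits at z = i·h/5 — gives 4 non-empty perimeters. Each is a 8-segment closed polygon; G0 lifts to the layer z and rapids to the start vertex, then G1 traces the edges. The cross-section shrinks linearly with z (the slice at the apex is degenerate and omitted).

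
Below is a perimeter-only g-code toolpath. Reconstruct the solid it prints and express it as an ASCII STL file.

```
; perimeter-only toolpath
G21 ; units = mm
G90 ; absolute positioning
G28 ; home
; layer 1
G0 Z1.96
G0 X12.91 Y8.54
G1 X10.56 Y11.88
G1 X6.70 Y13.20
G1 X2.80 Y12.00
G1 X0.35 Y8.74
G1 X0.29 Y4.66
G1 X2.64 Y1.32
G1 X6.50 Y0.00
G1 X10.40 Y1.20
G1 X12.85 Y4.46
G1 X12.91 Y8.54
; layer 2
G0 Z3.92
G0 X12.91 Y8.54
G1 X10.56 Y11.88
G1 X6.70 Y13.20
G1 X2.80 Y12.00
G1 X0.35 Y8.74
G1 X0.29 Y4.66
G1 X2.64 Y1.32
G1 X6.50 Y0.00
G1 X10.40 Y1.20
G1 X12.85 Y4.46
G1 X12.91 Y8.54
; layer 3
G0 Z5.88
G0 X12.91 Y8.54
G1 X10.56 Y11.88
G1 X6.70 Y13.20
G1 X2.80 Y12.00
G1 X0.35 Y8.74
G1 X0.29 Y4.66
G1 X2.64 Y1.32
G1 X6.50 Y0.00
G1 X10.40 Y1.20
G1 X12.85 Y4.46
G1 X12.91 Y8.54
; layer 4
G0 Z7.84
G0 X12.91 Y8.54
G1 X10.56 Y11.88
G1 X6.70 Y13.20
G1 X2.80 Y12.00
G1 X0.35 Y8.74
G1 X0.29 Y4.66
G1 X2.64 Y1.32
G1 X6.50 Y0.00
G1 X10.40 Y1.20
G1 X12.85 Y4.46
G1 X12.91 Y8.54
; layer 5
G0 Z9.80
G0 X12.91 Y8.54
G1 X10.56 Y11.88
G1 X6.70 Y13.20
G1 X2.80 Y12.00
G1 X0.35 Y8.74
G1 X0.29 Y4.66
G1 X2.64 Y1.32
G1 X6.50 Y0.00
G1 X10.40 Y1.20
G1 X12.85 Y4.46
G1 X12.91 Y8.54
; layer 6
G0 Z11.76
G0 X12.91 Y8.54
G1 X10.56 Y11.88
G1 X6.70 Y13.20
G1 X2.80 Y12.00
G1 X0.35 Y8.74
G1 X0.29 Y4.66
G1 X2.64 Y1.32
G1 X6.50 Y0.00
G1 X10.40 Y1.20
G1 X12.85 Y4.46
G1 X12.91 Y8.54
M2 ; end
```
solid part
  facet normal 0.0000 0.0000 -1.0000
    outer loop
      vertex 6.70 13.20 0.00
      vertex 10.56 11.88 0.00
      vertex 12.91 8.54 0.00
    endloop
  endfacet
  facet normal 0.0000 0.0000 -1.0000
    outer loop
      vertex 2.80 12.00 0.00
      vertex 6.70 13.20 0.00
      vertex 12.91 8.54 0.00
    endloop
  endfacet
  facet normal 0.0000 0.0000 -1.0000
    outer loop
      vertex 0.35 8.74 0.00
      vertex 2.80 12.00 0.00
      vertex 12.91 8.54 0.00
    endloop
  endfacet
  facet normal 0.0000 0.0000 -1.0000
    outer loop
      vertex 0.29 4.66 0.00
      vertex 0.35 8.74 0.00
      vertex 12.91 8.54 0.00
    endloop
  endfacet
  facet normal 0.0000 0.0000 -1.0000
    outer loop
      vertex 2.64 1.32 0.00
      vertex 0.29 4.66 0.00
      vertex 12.91 8.54 0.00
    endloop
  endfacet
  facet normal 0.0000 0.0000 -1.0000
    outer loop
      vertex 6.50 0.00 0.00
      vertex 2.64 1.32 0.00
      vertex 12.91 8.54 0.00
    endloop
  endfacet
  facet normal 0.0000 0.0000 -1.0000
    outer loop
      vertex 10.40 1.20 0.00
      vertex 6.50 0.00 0.00
      vertex 12.91 8.54 0.00
    endloop
  endfacet
  facet normal 0.0000 0.0000 -1.0000
    outer loop
      vertex 12.85 4.46 0.00
      vertex 10.40 1.20 0.00
      vertex 12.91 8.54 0.00
    endloop
  endfacet
  facet normal 0.0000 0.0000 1.0000
    outer loop
      vertex 12.91 8.54 11.76
      vertex 10.56 11.88 11.76
      vertex 6.70 13.20 11.76
    endloop
  endfacet
  facet normal 0.0000 0.0000 1.0000
    outer loop
      vertex 12.91 8.54 11.76
      vertex 6.70 13.20 11.76
      vertex 2.80 12.00 11.76
    endloop
  endfacet
  facet normal 0.0000 0.0000 1.0000
    outer loop
      vertex 12.91 8.54 11.76
      vertex 2.80 12.00 11.76
      vertex 0.35 8.74 11.76
    endloop
  endfacet
  facet normal 0.0000 0.0000 1.0000
    outer loop
      vertex 12.91 8.54 11.76
      vertex 0.35 8.74 11.76
      vertex 0.29 4.66 11.76
    endloop
  endfacet
  facet normal 0.0000 0.0000 1.0000
    outer loop
      vertex 12.91 8.54 11.76
      vertex 0.29 4.66 11.76
      vertex 2.64 1.32 11.76
    endloop
  endfacet
  facet normal 0.0000 0.0000 1.0000
    outer loop
      vertex 12.91 8.54 11.76
      vertex 2.64 1.32 11.76
      vertex 6.50 0.00 11.76
    endloop
  endfacet
  facet normal 0.0000 0.0000 1.0000
    outer loop
      vertex 12.91 8.54 11.76
      vertex 6.50 0.00 11.76
      vertex 10.40 1.20 11.76
    endloop
  endfacet
  facet normal 0.0000 0.0000 1.0000
    outer loop
      vertex 12.91 8.54 11.76
      vertex 10.40 1.20 11.76
      vertex 12.85 4.46 11.76
    endloop
  endfacet
  facet normal 0.8178 0.5754 0.0000
    outer loop
      vertex 12.91 8.54 0.00
      vertex 10.56 11.88 0.00
      vertex 10.56 11.88 11.76
    endloop
  endfacet
  facet normal 0.8178 0.5754 0.0000
    outer loop
      vertex 12.91 8.54 0.00
      vertex 10.56 11.88 11.76
      vertex 12.91 8.54 11.76
    endloop
  endfacet
  facet normal 0.3236 0.9462 0.0000
    outer loop
      vertex 10.56 11.88 0.00
      vertex 6.70 13.20 0.00
      vertex 6.70 13.20 11.76
    endloop
  endfacet
  facet normal 0.3236 0.9462 0.0000
    outer loop
      vertex 10.56 11.88 0.00
      vertex 6.70 13.20 11.76
      vertex 10.56 11.88 11.76
    endloop
  endfacet
  facet normal -0.2941 0.9558 0.0000
    outer loop
      vertex 6.70 13.20 0.00
      vertex 2.80 12.00 0.00
      vertex 2.80 12.00 11.76
    endloop
  endfacet
  facet normal -0.2941 0.9558 0.0000
    outer loop
      vertex 6.70 13.20 0.00
      vertex 2.80 12.00 11.76
      vertex 6.70 13.20 11.76
    endloop
  endfacet
  facet normal -0.7994 0.6008 0.0000
    outer loop
      vertex 2.80 12.00 0.00
      vertex 0.35 8.74 0.00
      vertex 0.35 8.74 11.76
    endloop
  endfacet
  facet normal -0.7994 0.6008 0.0000
    outer loop
      vertex 2.80 12.00 0.00
      vertex 0.35 8.74 11.76
      vertex 2.80 12.00 11.76
    endloop
  endfacet
  facet normal -0.9999 0.0147 0.0000
    outer loop
      vertex 0.35 8.74 0.00
      vertex 0.29 4.66 0.00
      vertex 0.29 4.66 11.76
    endloop
  endfacet
  facet normal -0.9999 0.0147 0.0000
    outer loop
      vertex 0.35 8.74 0.00
      vertex 0.29 4.66 11.76
      vertex 0.35 8.74 11.76
    endloop
  endfacet
  facet normal -0.8178 -0.5754 0.0000
    outer loop
      vertex 0.29 4.66 0.00
      vertex 2.64 1.32 0.00
      vertex 2.64 1.32 11.76
    endloop
  endfacet
  facet normal -0.8178 -0.5754 0.0000
    outer loop
      vertex 0.29 4.66 0.00
      vertex 2.64 1.32 11.76
      vertex 0.29 4.66 11.76
    endloop
  endfacet
  facet normal -0.3236 -0.9462 0.0000
    outer loop
      vertex 2.64 1.32 0.00
      vertex 6.50 0.00 0.00
      vertex 6.50 0.00 11.76
    endloop
  endfacet
  facet normal -0.3236 -0.9462 0.0000
    outer loop
      vertex 2.64 1.32 0.00
      vertex 6.50 0.00 11.76
      vertex 2.64 1.32 11.76
    endloop
  endfacet
  facet normal 0.2941 -0.9558 0.0000
    outer loop
      vertex 6.50 0.00 0.00
      vertex 10.40 1.20 0.00
      vertex 10.40 1.20 11.76
    endloop
  endfacet
  facet normal 0.2941 -0.9558 0.0000
    outer loop
      vertex 6.50 0.00 0.00
      vertex 10.40 1.20 11.76
      vertex 6.50 0.00 11.76
    endloop
  endfacet
  facet normal 0.7994 -0.6008 0.0000
    outer loop
      vertex 10.40 1.20 0.00
      vertex 12.85 4.46 0.00
      vertex 12.85 4.46 11.76
    endloop
  endfacet
  facet normal 0.7994 -0.6008 0.0000
    outer loop
      vertex 10.40 1.20 0.00
      vertex 12.85 4.46 11.76
      vertex 10.40 1.20 11.76
    endloop
  endfacet
  facet normal 0.9999 -0.0147 0.0000
    outer loop
      vertex 12.85 4.46 0.00
      vertex 12.91 8.54 0.00
      vertex 12.91 8.54 11.76
    endloop
  endfacet
  facet normal 0.9999 -0.0147 0.0000
    outer loop
      vertex 12.85 4.46 0.00
      vertex 12.91 8.54 11.76
      vertex 12.85 4.46 11.76
    endloop
  endfacet
endsolid part

The G0 Z moves step by Δz≈1.96 mm. Every layer's G1 loop is the same polygon, so the solid is a straight extrusion of it from z=0 to z≈11.8. Closing with flat bottom and top caps and triangulating gives 36 facets — a regular 10-sided prism (a cylinder approximated with 10 flat sides), circumscribed radius ≈ 6.6 mm, height ≈ 11.8 mm.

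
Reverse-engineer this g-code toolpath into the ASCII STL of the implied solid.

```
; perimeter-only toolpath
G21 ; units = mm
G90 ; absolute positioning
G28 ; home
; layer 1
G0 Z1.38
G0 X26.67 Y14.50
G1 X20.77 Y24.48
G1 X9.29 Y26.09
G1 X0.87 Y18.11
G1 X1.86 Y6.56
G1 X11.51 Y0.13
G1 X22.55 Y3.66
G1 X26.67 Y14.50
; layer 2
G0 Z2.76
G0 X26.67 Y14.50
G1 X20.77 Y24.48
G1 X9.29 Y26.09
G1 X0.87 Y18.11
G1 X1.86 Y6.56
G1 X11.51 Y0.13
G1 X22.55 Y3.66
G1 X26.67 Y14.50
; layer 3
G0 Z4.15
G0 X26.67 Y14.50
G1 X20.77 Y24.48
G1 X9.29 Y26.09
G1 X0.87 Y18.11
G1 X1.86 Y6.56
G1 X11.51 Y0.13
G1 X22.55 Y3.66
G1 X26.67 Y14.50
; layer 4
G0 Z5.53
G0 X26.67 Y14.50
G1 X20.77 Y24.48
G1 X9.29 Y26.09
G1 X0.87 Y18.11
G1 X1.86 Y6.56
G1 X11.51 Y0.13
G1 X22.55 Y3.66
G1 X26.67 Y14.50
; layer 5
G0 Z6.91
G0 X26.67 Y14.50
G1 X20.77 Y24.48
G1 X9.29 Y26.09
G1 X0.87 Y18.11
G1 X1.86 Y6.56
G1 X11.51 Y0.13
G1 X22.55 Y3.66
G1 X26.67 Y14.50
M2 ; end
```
solid part
  facet normal 0.0000 0.0000 -1.0000
    outer loop
      vertex 9.29 26.09 0.00
      vertex 20.77 24.48 0.00
      vertex 26.67 14.50 0.00
    endloop
  endfacet
  facet normal 0.0000 0.0000 -1.0000
    outer loop
      vertex 0.87 18.11 0.00
      vertex 9.29 26.09 0.00
      vertex 26.67 14.50 0.00
    endloop
  endfacet
  facet normal 0.0000 0.0000 -1.0000
    outer loop
      vertex 1.86 6.56 0.00
      vertex 0.87 18.11 0.00
      vertex 26.67 14.50 0.00
    endloop
  endfacet
  facet normal 0.0000 0.0000 -1.0000
    outer loop
      vertex 11.51 0.13 0.00
      vertex 1.86 6.56 0.00
      vertex 26.67 14.50 0.00
    endloop
  endfacet
  facet normal 0.0000 0.0000 -1.0000
    outer loop
      vertex 22.55 3.66 0.00
      vertex 11.51 0.13 0.00
      vertex 26.67 14.50 0.00
    endloop
  endfacet
  facet normal 0.0000 0.0000 1.0000
    outer loop
      vertex 26.67 14.50 6.91
      vertex 20.77 24.48 6.91
      vertex 9.29 26.09 6.91
    endloop
  endfacet
  facet normal 0.0000 0.0000 1.0000
    outer loop
      vertex 26.67 14.50 6.91
      vertex 9.29 26.09 6.91
      vertex 0.87 18.11 6.91
    endloop
  endfacet
  facet normal 0.0000 0.0000 1.0000
    outer loop
      vertex 26.67 14.50 6.91
      vertex 0.87 18.11 6.91
      vertex 1.86 6.56 6.91
    endloop
  endfacet
  facet normal 0.0000 0.0000 1.0000
    outer loop
      vertex 26.67 14.50 6.91
      vertex 1.86 6.56 6.91
      vertex 11.51 0.13 6.91
    endloop
  endfacet
  facet normal 0.0000 0.0000 1.0000
    outer loop
      vertex 26.67 14.50 6.91
      vertex 11.51 0.13 6.91
      vertex 22.55 3.66 6.91
    endloop
  endfacet
  facet normal 0.8608 0.5089 0.0000
    outer loop
      vertex 26.67 14.50 0.00
      vertex 20.77 24.48 0.00
      vertex 20.77 24.48 6.91
    endloop
  endfacet
  facet normal 0.8608 0.5089 0.0000
    outer loop
      vertex 26.67 14.50 0.00
      vertex 20.77 24.48 6.91
      vertex 26.67 14.50 6.91
    endloop
  endfacet
  facet normal 0.1389 0.9903 0.0000
    outer loop
      vertex 20.77 24.48 0.00
      vertex 9.29 26.09 0.00
      vertex 9.29 26.09 6.91
    endloop
  endfacet
  facet normal 0.1389 0.9903 0.0000
    outer loop
      vertex 20.77 24.48 0.00
      vertex 9.29 26.09 6.91
      vertex 20.77 24.48 6.91
    endloop
  endfacet
  facet normal -0.6879 0.7258 0.0000
    outer loop
      vertex 9.29 26.09 0.00
      vertex 0.87 18.11 0.00
      vertex 0.87 18.11 6.91
    endloop
  endfacet
  facet normal -0.6879 0.7258 0.0000
    outer loop
      vertex 9.29 26.09 0.00
      vertex 0.87 18.11 6.91
      vertex 9.29 26.09 6.91
    endloop
  endfacet
  facet normal -0.9963 -0.0854 0.0000
    outer loop
      vertex 0.87 18.11 0.00
      vertex 1.86 6.56 0.00
      vertex 1.86 6.56 6.91
    endloop
  endfacet
  facet normal -0.9963 -0.0854 0.0000
    outer loop
      vertex 0.87 18.11 0.00
      vertex 1.86 6.56 6.91
      vertex 0.87 18.11 6.91
    endloop
  endfacet
  facet normal -0.5545 -0.8322 0.0000
    outer loop
      vertex 1.86 6.56 0.00
      vertex 11.51 0.13 0.00
      vertex 11.51 0.13 6.91
    endloop
  endfacet
  facet normal -0.5545 -0.8322 0.0000
    outer loop
      vertex 1.86 6.56 0.00
      vertex 11.51 0.13 6.91
      vertex 1.86 6.56 6.91
    endloop
  endfacet
  facet normal 0.3046 -0.9525 0.0000
    outer loop
      vertex 11.51 0.13 0.00
      vertex 22.55 3.66 0.00
      vertex 22.55 3.66 6.91
    endloop
  endfacet
  facet normal 0.3046 -0.9525 0.0000
    outer loop
      vertex 11.51 0.13 0.00
      vertex 22.55 3.66 6.91
      vertex 11.51 0.13 6.91
    endloop
  endfacet
  facet normal 0.9348 -0.3553 0.0000
    outer loop
      vertex 22.55 3.66 0.00
      vertex 26.67 14.50 0.00
      vertex 26.67 14.50 6.91
    endloop
  endfacet
  facet normal 0.9348 -0.3553 0.0000
    outer loop
      vertex 22.55 3.66 0.00
      vertex 26.67 14.50 6.91
      vertex 22.55 3.66 6.91
    endloop
  endfacet
endsolid part

The G0 Z moves step by Δz≈1.38 mm. Every layer's G1 loop is the same polygon, so the solid is a straight extrusion of it from z=0 to z≈6.91. Closing with flat bottom and top caps and triangulating gives 24 facets — a regular 7-sided prism (a cylinder approximated with 7 flat sides), circumscribed radius ≈ 13.4 mm, height ≈ 6.91 mm.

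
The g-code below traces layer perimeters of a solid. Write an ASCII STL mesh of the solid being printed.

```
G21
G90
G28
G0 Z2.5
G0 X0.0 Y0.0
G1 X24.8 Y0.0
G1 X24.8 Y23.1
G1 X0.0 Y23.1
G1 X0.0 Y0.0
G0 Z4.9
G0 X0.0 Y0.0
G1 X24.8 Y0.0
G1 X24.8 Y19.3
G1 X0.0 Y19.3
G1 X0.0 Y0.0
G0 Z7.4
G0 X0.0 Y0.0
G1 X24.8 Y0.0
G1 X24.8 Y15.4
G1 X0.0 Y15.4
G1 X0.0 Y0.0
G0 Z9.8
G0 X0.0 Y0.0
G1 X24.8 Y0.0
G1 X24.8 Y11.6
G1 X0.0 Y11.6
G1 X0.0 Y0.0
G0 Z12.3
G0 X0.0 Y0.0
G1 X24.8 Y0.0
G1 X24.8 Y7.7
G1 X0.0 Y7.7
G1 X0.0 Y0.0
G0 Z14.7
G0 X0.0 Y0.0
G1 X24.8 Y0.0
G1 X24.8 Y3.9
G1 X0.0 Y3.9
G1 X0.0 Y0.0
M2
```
solid part
  facet normal 0.0000 0.0000 -1.0000
    outer loop
      vertex 24.8 27.0 0.0
      vertex 24.8 0.0 0.0
      vertex 0.0 0.0 0.0
    endloop
  endfacet
  facet normal 0.0000 0.0000 -1.0000
    outer loop
      vertex 0.0 27.0 0.0
      vertex 24.8 27.0 0.0
      vertex 0.0 0.0 0.0
    endloop
  endfacet
  facet normal 0.0000 -1.0000 0.0000
    outer loop
      vertex 0.0 0.0 0.0
      vertex 24.8 0.0 0.0
      vertex 24.8 0.0 17.2
    endloop
  endfacet
  facet normal 0.0000 -1.0000 0.0000
    outer loop
      vertex 0.0 0.0 0.0
      vertex 24.8 0.0 17.2
      vertex 0.0 0.0 17.2
    endloop
  endfacet
  facet normal 0.0000 0.5373 0.8434
    outer loop
      vertex 0.0 0.0 17.2
      vertex 24.8 0.0 17.2
      vertex 24.8 27.0 0.0
    endloop
  endfacet
  facet normal 0.0000 0.5373 0.8434
    outer loop
      vertex 0.0 0.0 17.2
      vertex 24.8 27.0 0.0
      vertex 0.0 27.0 0.0
    endloop
  endfacet
  facet normal -1.0000 0.0000 0.0000
    outer loop
      vertex 0.0 0.0 17.2
      vertex 0.0 27.0 0.0
      vertex 0.0 0.0 0.0
    endloop
  endfacet
  facet normal 1.0000 0.0000 0.0000
    outer loop
      vertex 24.8 0.0 0.0
      vertex 24.8 27.0 0.0
      vertex 24.8 0.0 17.2
    endloop
  endfacet
endsolid part

The G0 Z moves step by Δz≈2.5 mm. The G1 loops shrink linearly with z, so the solid tapers from its base footprint up to z≈17.2. Closing with a flat bottom cap and the tapered top and triangulating gives 8 facets — a wedge (ramp): 24.8 × 27 mm base, rising to 17.2 mm along the y=0 edge and sloping linearly to z=0 at y=27.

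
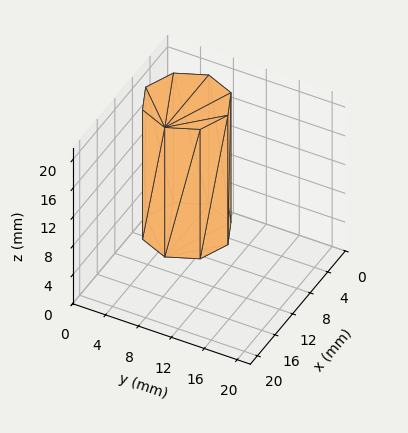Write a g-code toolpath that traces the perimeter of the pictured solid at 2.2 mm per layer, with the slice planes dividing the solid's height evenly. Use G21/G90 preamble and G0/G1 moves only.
Reading the render: the shape is a regular 8-sided prism (a cylinder approximated with 8 flat sides), circumscribed radius ≈ 5 mm, height ≈ 18 mm (dimensions read to the nearest mm from the axis ticks). For the g-code, the solid's height is divided into equal slices at the stated Δz and each level perimeter traced with G1 moves after a G0 lift.

; perimeter-only toolpath
G21 ; units = mm
G90 ; absolute positioning
G28 ; home
; layer 1
G0 Z2.2
G0 X10.0 Y5.0
G1 X8.5 Y8.5
G1 X5.0 Y10.0
G1 X1.5 Y8.5
G1 X0.0 Y5.0
G1 X1.5 Y1.5
G1 X5.0 Y0.0
G1 X8.5 Y1.5
G1 X10.0 Y5.0
; layer 2
G0 Z4.5
G0 X10.0 Y5.0
G1 X8.5 Y8.5
G1 X5.0 Y10.0
G1 X1.5 Y8.5
G1 X0.0 Y5.0
G1 X1.5 Y1.5
G1 X5.0 Y0.0
G1 X8.5 Y1.5
G1 X10.0 Y5.0
; layer 3
G0 Z6.8
G0 X10.0 Y5.0
G1 X8.5 Y8.5
G1 X5.0 Y10.0
G1 X1.5 Y8.5
G1 X0.0 Y5.0
G1 X1.5 Y1.5
G1 X5.0 Y0.0
G1 X8.5 Y1.5
G1 X10.0 Y5.0
; layer 4
G0 Z9.0
G0 X10.0 Y5.0
G1 X8.5 Y8.5
G1 X5.0 Y10.0
G1 X1.5 Y8.5
G1 X0.0 Y5.0
G1 X1.5 Y1.5
G1 X5.0 Y0.0
G1 X8.5 Y1.5
G1 X10.0 Y5.0
; layer 5
G0 Z11.2
G0 X10.0 Y5.0
G1 X8.5 Y8.5
G1 X5.0 Y10.0
G1 X1.5 Y8.5
G1 X0.0 Y5.0
G1 X1.5 Y1.5
G1 X5.0 Y0.0
G1 X8.5 Y1.5
G1 X10.0 Y5.0
; layer 6
G0 Z13.5
G0 X10.0 Y5.0
G1 X8.5 Y8.5
G1 X5.0 Y10.0
G1 X1.5 Y8.5
G1 X0.0 Y5.0
G1 X1.5 Y1.5
G1 X5.0 Y0.0
G1 X8.5 Y1.5
G1 X10.0 Y5.0
; layer 7
G0 Z15.8
G0 X10.0 Y5.0
G1 X8.5 Y8.5
G1 X5.0 Y10.0
G1 X1.5 Y8.5
G1 X0.0 Y5.0
G1 X1.5 Y1.5
G1 X5.0 Y0.0
G1 X8.5 Y1.5
G1 X10.0 Y5.0
; layer 8
G0 Z18.0
G0 X10.0 Y5.0
G1 X8.5 Y8.5
G1 X5.0 Y10.0
G1 X1.5 Y8.5
G1 X0.0 Y5.0
G1 X1.5 Y1.5
G1 X5.0 Y0.0
G1 X8.5 Y1.5
G1 X10.0 Y5.0
M2 ; end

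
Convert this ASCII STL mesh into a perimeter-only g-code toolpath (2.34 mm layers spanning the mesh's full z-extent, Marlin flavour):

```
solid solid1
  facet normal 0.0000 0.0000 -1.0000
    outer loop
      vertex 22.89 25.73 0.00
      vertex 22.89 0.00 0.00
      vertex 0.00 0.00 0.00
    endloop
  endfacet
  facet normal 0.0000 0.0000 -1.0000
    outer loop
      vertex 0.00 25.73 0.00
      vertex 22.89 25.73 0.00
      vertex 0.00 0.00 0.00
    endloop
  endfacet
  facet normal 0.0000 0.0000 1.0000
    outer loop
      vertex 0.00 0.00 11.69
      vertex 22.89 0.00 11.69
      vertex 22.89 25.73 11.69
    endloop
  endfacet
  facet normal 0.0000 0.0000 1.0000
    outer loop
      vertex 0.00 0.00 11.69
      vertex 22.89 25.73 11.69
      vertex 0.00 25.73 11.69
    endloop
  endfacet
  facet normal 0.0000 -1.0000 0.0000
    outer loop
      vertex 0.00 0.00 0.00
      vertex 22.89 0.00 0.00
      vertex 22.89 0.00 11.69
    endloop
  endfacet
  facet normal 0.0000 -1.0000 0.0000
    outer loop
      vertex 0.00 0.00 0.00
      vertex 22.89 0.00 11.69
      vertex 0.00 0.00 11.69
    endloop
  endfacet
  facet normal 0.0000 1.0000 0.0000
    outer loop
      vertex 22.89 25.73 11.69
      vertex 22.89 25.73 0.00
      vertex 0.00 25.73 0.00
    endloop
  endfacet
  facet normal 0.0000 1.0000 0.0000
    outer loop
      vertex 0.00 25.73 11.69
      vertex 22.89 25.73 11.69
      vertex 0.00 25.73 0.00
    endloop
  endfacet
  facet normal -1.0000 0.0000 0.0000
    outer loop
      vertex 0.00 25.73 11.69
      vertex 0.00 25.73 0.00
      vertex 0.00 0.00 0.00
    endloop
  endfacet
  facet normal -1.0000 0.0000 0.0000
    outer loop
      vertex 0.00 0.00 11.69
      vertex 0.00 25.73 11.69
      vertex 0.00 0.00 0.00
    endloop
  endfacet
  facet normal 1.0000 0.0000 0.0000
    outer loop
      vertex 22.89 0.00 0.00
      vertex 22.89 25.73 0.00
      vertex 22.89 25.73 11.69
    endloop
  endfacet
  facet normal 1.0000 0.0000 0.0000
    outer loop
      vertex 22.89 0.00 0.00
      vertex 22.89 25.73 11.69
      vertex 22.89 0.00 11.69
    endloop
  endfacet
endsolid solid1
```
; perimeter-only toolpath
G21 ; units = mm
G90 ; absolute positioning
G28 ; home
; layer 1
G0 Z2.34
G0 X0.00 Y0.00
G1 X22.89 Y0.00
G1 X22.89 Y25.73
G1 X0.00 Y25.73
G1 X0.00 Y0.00
; layer 2
G0 Z4.68
G0 X0.00 Y0.00
G1 X22.89 Y0.00
G1 X22.89 Y25.73
G1 X0.00 Y25.73
G1 X0.00 Y0.00
; layer 3
G0 Z7.01
G0 X0.00 Y0.00
G1 X22.89 Y0.00
G1 X22.89 Y25.73
G1 X0.00 Y25.73
G1 X0.00 Y0.00
; layer 4
G0 Z9.35
G0 X0.00 Y0.00
G1 X22.89 Y0.00
G1 X22.89 Y25.73
G1 X0.00 Y25.73
G1 X0.00 Y0.00
; layer 5
G0 Z11.69
G0 X0.00 Y0.00
G1 X22.89 Y0.00
G1 X22.89 Y25.73
G1 X0.00 Y25.73
G1 X0.00 Y0.00
M2 ; end

The solid is a rectangular box, roughly 22.9 × 25.7 mm footprint and 11.7 mm tall. Slicing at Δz = 2.34 mm — 5 equal slices spanning the solid's height, so layer i sits at z = i·h/5 — gives 5 non-empty perimeters. Each is a 4-segment closed polygon; G0 lifts to the layer z and rapids to the start vertex, then G1 traces the edges.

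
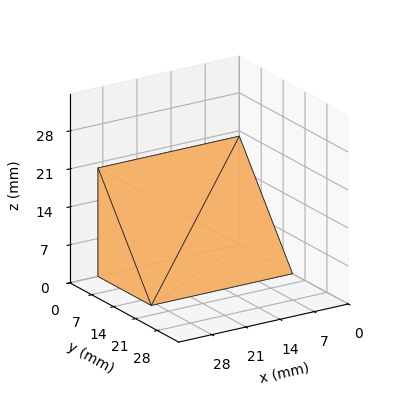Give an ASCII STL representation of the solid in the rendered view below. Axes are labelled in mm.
Reading the render: the shape is a wedge (ramp): 29 × 17 mm base, rising to 20 mm along the y=0 edge and sloping linearly to z=0 at y=17 (dimensions read to the nearest mm from the axis ticks). For the STL, each face is triangulated and given an outward normal.

solid part
  facet normal 0.0000 0.0000 -1.0000
    outer loop
      vertex 29.0 17.0 0.0
      vertex 29.0 0.0 0.0
      vertex 0.0 0.0 0.0
    endloop
  endfacet
  facet normal 0.0000 0.0000 -1.0000
    outer loop
      vertex 0.0 17.0 0.0
      vertex 29.0 17.0 0.0
      vertex 0.0 0.0 0.0
    endloop
  endfacet
  facet normal 0.0000 -1.0000 0.0000
    outer loop
      vertex 0.0 0.0 0.0
      vertex 29.0 0.0 0.0
      vertex 29.0 0.0 20.0
    endloop
  endfacet
  facet normal 0.0000 -1.0000 0.0000
    outer loop
      vertex 0.0 0.0 0.0
      vertex 29.0 0.0 20.0
      vertex 0.0 0.0 20.0
    endloop
  endfacet
  facet normal 0.0000 0.7619 0.6476
    outer loop
      vertex 0.0 0.0 20.0
      vertex 29.0 0.0 20.0
      vertex 29.0 17.0 0.0
    endloop
  endfacet
  facet normal 0.0000 0.7619 0.6476
    outer loop
      vertex 0.0 0.0 20.0
      vertex 29.0 17.0 0.0
      vertex 0.0 17.0 0.0
    endloop
  endfacet
  facet normal -1.0000 0.0000 0.0000
    outer loop
      vertex 0.0 0.0 20.0
      vertex 0.0 17.0 0.0
      vertex 0.0 0.0 0.0
    endloop
  endfacet
  facet normal 1.0000 0.0000 0.0000
    outer loop
      vertex 29.0 0.0 0.0
      vertex 29.0 17.0 0.0
      vertex 29.0 0.0 20.0
    endloop
  endfacet
endsolid part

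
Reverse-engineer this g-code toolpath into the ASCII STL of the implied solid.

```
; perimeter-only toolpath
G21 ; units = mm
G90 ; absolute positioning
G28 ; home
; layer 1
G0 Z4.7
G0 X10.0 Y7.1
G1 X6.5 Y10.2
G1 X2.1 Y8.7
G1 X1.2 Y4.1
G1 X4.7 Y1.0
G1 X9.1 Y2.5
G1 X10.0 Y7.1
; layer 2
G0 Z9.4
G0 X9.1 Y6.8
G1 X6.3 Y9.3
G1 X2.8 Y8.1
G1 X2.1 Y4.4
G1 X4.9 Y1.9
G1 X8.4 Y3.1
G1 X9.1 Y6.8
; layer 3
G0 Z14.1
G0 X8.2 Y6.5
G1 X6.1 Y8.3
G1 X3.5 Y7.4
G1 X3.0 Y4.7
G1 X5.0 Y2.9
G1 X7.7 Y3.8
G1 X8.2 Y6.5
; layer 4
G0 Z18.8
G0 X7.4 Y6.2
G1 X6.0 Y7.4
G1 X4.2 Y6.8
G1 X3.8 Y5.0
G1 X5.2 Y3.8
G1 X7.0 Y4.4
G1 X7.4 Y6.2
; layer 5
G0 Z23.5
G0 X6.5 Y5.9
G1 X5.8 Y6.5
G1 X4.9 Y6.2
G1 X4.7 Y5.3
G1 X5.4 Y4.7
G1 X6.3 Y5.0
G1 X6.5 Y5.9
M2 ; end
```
solid part
  facet normal 0.0000 0.0000 -1.0000
    outer loop
      vertex 1.4 9.3 0.0
      vertex 6.7 11.1 0.0
      vertex 10.9 7.4 0.0
    endloop
  endfacet
  facet normal 0.0000 0.0000 -1.0000
    outer loop
      vertex 0.3 3.8 0.0
      vertex 1.4 9.3 0.0
      vertex 10.9 7.4 0.0
    endloop
  endfacet
  facet normal 0.0000 0.0000 -1.0000
    outer loop
      vertex 4.5 0.1 0.0
      vertex 0.3 3.8 0.0
      vertex 10.9 7.4 0.0
    endloop
  endfacet
  facet normal 0.0000 0.0000 -1.0000
    outer loop
      vertex 9.8 1.9 0.0
      vertex 4.5 0.1 0.0
      vertex 10.9 7.4 0.0
    endloop
  endfacet
  facet normal 0.6515 0.7395 0.1696
    outer loop
      vertex 10.9 7.4 0.0
      vertex 6.7 11.1 0.0
      vertex 5.6 5.6 28.2
    endloop
  endfacet
  facet normal -0.3169 0.9332 0.1696
    outer loop
      vertex 6.7 11.1 0.0
      vertex 1.4 9.3 0.0
      vertex 5.6 5.6 28.2
    endloop
  endfacet
  facet normal -0.9664 0.1933 0.1693
    outer loop
      vertex 1.4 9.3 0.0
      vertex 0.3 3.8 0.0
      vertex 5.6 5.6 28.2
    endloop
  endfacet
  facet normal -0.6515 -0.7395 0.1696
    outer loop
      vertex 0.3 3.8 0.0
      vertex 4.5 0.1 0.0
      vertex 5.6 5.6 28.2
    endloop
  endfacet
  facet normal 0.3169 -0.9332 0.1696
    outer loop
      vertex 4.5 0.1 0.0
      vertex 9.8 1.9 0.0
      vertex 5.6 5.6 28.2
    endloop
  endfacet
  facet normal 0.9664 -0.1933 0.1693
    outer loop
      vertex 9.8 1.9 0.0
      vertex 10.9 7.4 0.0
      vertex 5.6 5.6 28.2
    endloop
  endfacet
endsolid part

The G0 Z moves step by Δz≈4.7 mm. The G1 loops shrink linearly with z, so the solid tapers from its base footprint up to z≈28.2. Closing with a flat bottom cap and the tapered top and triangulating gives 10 facets — a regular 6-sided pyramid, base circumscribed radius ≈ 5.6 mm, apex at z ≈ 28.2 mm.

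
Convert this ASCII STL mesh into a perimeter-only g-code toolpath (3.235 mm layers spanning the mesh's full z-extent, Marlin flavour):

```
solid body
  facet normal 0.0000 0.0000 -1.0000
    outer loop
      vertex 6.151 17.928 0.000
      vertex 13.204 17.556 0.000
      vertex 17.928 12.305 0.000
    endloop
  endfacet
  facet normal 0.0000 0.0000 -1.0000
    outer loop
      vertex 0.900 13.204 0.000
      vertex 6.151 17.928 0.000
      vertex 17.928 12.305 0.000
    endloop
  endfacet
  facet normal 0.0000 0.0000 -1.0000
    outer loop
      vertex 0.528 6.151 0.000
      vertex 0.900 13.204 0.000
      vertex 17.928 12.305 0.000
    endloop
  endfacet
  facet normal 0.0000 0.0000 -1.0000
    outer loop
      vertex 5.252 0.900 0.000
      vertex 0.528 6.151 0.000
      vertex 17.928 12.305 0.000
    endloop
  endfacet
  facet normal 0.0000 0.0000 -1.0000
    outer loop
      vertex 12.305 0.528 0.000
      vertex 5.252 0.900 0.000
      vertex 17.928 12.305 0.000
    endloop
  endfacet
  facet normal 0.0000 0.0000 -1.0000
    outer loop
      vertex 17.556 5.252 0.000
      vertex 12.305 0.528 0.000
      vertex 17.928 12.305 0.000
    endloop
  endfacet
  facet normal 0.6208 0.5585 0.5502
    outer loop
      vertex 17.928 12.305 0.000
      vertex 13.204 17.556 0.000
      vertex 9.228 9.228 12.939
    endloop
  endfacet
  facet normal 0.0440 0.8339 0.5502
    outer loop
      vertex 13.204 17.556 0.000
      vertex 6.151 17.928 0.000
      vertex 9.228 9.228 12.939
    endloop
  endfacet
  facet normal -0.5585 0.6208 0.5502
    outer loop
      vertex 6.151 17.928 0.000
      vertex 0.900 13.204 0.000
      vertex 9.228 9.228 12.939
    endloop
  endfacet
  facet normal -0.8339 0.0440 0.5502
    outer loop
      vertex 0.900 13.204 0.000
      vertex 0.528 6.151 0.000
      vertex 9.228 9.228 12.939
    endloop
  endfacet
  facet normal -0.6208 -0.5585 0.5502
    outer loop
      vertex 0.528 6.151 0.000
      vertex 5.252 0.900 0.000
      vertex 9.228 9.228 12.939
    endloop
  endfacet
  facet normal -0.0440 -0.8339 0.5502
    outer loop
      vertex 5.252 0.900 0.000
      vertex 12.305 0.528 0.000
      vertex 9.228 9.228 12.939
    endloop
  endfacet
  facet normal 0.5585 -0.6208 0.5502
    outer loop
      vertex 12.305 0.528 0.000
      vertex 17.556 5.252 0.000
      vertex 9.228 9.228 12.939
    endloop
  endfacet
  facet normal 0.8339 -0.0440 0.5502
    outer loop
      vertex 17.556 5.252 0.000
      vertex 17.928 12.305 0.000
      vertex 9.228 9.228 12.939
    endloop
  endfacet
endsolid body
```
; perimeter-only toolpath
G21 ; units = mm
G90 ; absolute positioning
G28 ; home
; layer 1
G0 Z3.235
G0 X15.753 Y11.536
G1 X12.210 Y15.474
G1 X6.920 Y15.753
G1 X2.982 Y12.210
G1 X2.703 Y6.920
G1 X6.246 Y2.982
G1 X11.536 Y2.703
G1 X15.474 Y6.246
G1 X15.753 Y11.536
; layer 2
G0 Z6.470
G0 X13.578 Y10.767
G1 X11.216 Y13.392
G1 X7.689 Y13.578
G1 X5.064 Y11.216
G1 X4.878 Y7.689
G1 X7.240 Y5.064
G1 X10.767 Y4.878
G1 X13.392 Y7.240
G1 X13.578 Y10.767
; layer 3
G0 Z9.704
G0 X11.403 Y9.997
G1 X10.222 Y11.310
G1 X8.459 Y11.403
G1 X7.146 Y10.222
G1 X7.053 Y8.459
G1 X8.234 Y7.146
G1 X9.997 Y7.053
G1 X11.310 Y8.234
G1 X11.403 Y9.997
M2 ; end

The solid is a regular 8-sided pyramid, base circumscribed radius ≈ 9.23 mm, apex at z ≈ 12.9 mm. Slicing at Δz = 3.235 mm — 4 equal slices spanning the solid's height, so layer i sits at z = i·h/4 — gives 3 non-empty perimeters. Each is a 8-segment closed polygon; G0 lifts to the layer z and rapids to the start vertex, then G1 traces the edges. The cross-section shrinks linearly with z (the slice at the apex is degenerate and omitted).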